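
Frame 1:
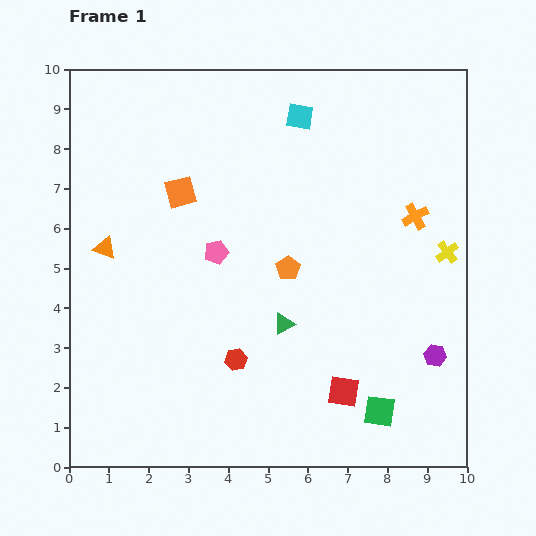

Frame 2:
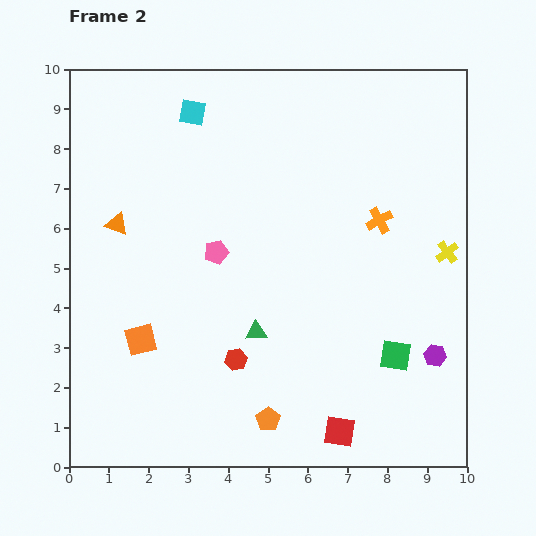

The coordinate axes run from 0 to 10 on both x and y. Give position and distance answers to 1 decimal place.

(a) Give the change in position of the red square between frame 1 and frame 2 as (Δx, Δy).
(-0.1, -1.0)

The red square was at (6.9, 1.9) in frame 1 and (6.8, 0.9) in frame 2.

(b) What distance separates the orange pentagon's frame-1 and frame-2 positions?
3.8

The orange pentagon moved from (5.5, 5.0) to (5.0, 1.2), a distance of √(0.5² + 3.8²) ≈ 3.8.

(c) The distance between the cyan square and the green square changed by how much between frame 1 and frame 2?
+0.3

Distance in frame 1: 7.7. Distance in frame 2: 8.0.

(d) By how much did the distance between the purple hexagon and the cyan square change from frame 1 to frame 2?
+1.7

Distance in frame 1: 6.9. Distance in frame 2: 8.6.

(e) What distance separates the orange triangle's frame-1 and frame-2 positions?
0.7

The orange triangle moved from (0.9, 5.5) to (1.2, 6.1), a distance of √(0.3² + 0.6²) ≈ 0.7.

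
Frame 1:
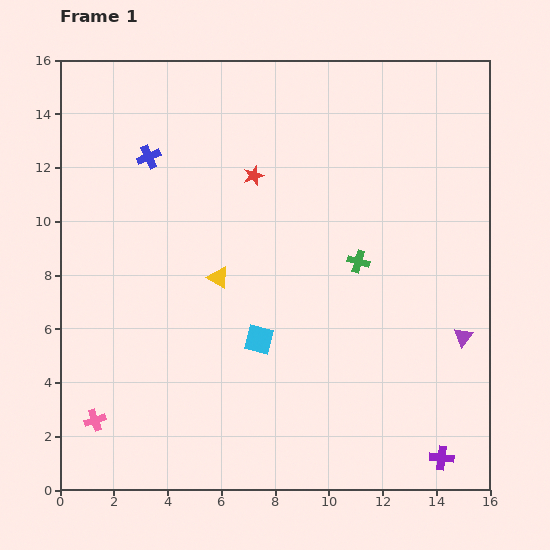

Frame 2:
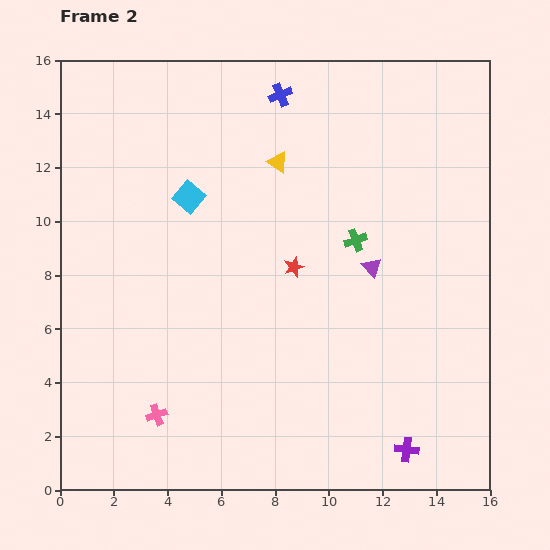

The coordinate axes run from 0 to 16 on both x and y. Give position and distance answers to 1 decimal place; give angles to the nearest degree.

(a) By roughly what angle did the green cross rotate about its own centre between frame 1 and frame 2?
36° counter-clockwise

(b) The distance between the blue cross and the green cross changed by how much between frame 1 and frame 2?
-2.6

Distance in frame 1: 8.7. Distance in frame 2: 6.1.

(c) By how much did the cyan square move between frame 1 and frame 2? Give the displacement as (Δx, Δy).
(-2.6, 5.3)

The cyan square was at (7.4, 5.6) in frame 1 and (4.8, 10.9) in frame 2.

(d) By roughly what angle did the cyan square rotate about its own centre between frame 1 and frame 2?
25° clockwise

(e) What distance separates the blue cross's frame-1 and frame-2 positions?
5.4

The blue cross moved from (3.3, 12.4) to (8.2, 14.7), a distance of √(4.9² + 2.3²) ≈ 5.4.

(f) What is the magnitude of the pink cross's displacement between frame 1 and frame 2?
2.3

The pink cross moved from (1.3, 2.6) to (3.6, 2.8), a distance of √(2.3² + 0.2²) ≈ 2.3.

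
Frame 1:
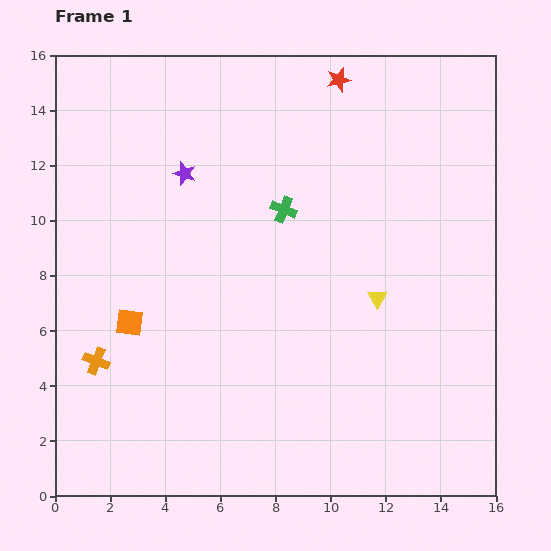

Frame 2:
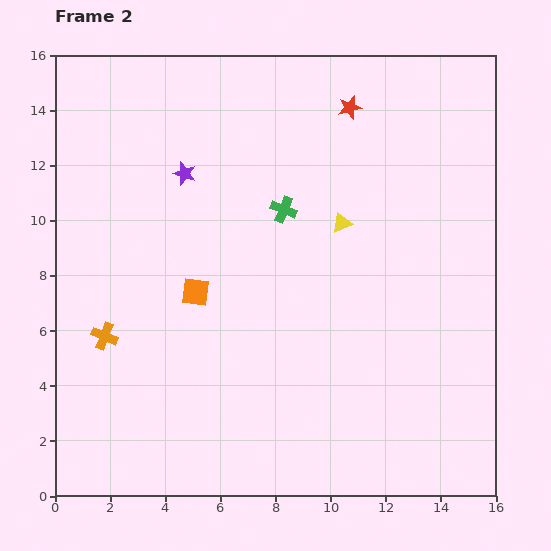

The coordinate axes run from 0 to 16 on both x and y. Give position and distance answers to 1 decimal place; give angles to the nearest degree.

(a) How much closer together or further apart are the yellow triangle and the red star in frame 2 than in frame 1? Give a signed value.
-3.8

Distance in frame 1: 8.0. Distance in frame 2: 4.2.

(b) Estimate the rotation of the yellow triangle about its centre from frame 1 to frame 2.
40° clockwise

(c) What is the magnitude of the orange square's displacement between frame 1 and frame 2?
2.6

The orange square moved from (2.7, 6.3) to (5.1, 7.4), a distance of √(2.4² + 1.1²) ≈ 2.6.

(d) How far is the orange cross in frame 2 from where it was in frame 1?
0.9

The orange cross moved from (1.5, 4.9) to (1.8, 5.8), a distance of √(0.3² + 0.9²) ≈ 0.9.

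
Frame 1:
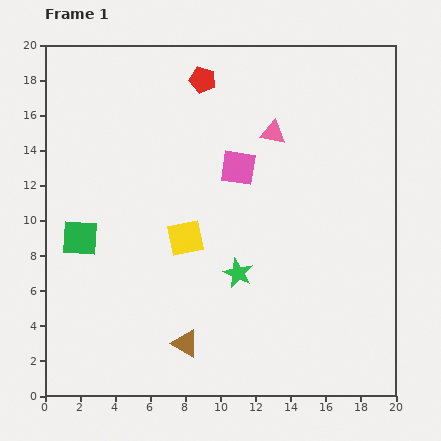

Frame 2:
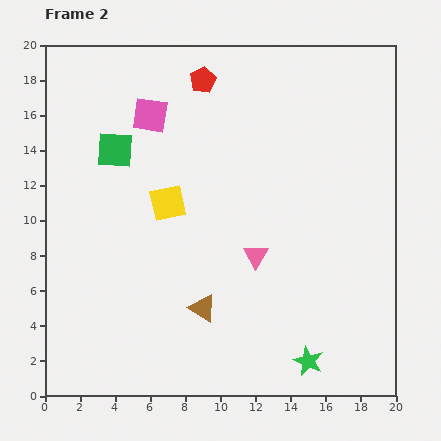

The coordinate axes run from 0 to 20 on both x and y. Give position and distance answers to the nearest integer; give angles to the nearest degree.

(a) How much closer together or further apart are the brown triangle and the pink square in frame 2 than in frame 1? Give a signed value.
+1

Distance in frame 1: 10. Distance in frame 2: 11.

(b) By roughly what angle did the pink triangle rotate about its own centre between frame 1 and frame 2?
50° clockwise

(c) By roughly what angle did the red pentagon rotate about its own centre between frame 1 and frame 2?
29° clockwise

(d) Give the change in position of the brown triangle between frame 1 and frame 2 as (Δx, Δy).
(1, 2)

The brown triangle was at (8, 3) in frame 1 and (9, 5) in frame 2.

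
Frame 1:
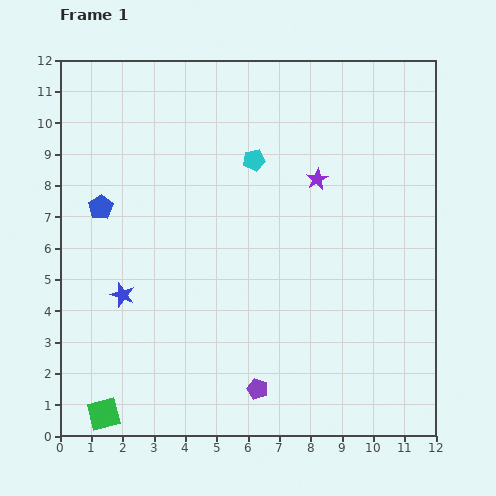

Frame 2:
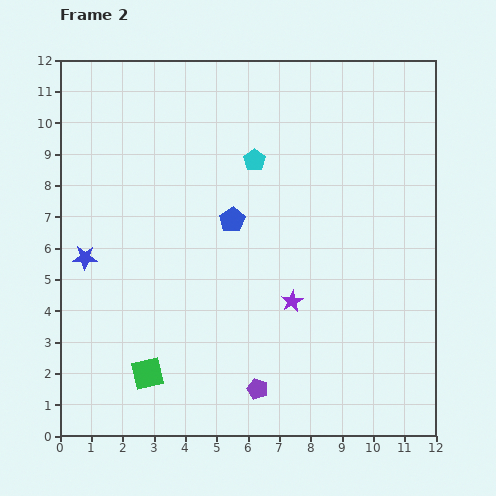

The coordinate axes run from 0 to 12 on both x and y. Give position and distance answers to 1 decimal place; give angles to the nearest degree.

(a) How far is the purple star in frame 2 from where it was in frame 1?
4.0

The purple star moved from (8.2, 8.2) to (7.4, 4.3), a distance of √(0.8² + 3.9²) ≈ 4.0.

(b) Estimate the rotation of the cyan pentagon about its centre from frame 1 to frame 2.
28° counter-clockwise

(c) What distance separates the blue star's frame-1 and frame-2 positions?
1.7

The blue star moved from (2.0, 4.5) to (0.8, 5.7), a distance of √(1.2² + 1.2²) ≈ 1.7.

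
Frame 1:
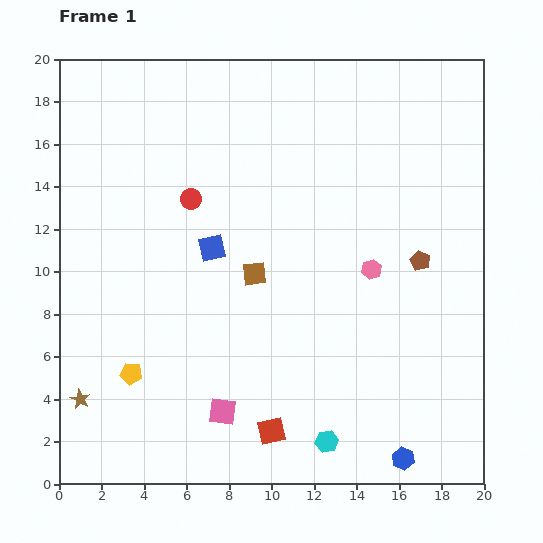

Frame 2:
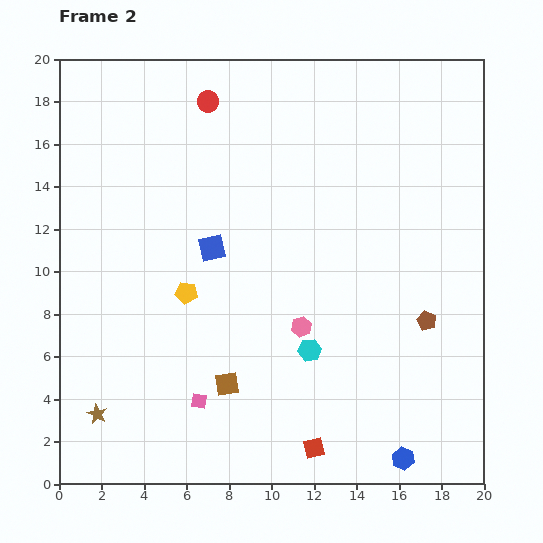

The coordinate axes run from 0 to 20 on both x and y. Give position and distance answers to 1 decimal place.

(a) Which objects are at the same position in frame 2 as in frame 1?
the blue square, the blue hexagon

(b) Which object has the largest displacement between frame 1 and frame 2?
the brown square

(moved 5.4; next 4.7)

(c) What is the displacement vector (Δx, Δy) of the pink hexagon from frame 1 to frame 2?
(-3.3, -2.7)

The pink hexagon was at (14.7, 10.1) in frame 1 and (11.4, 7.4) in frame 2.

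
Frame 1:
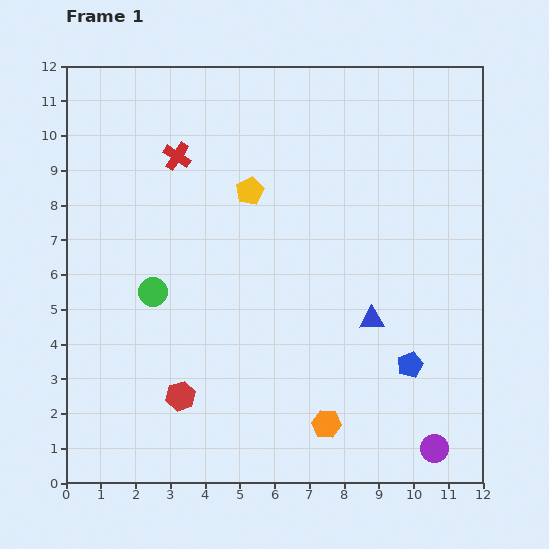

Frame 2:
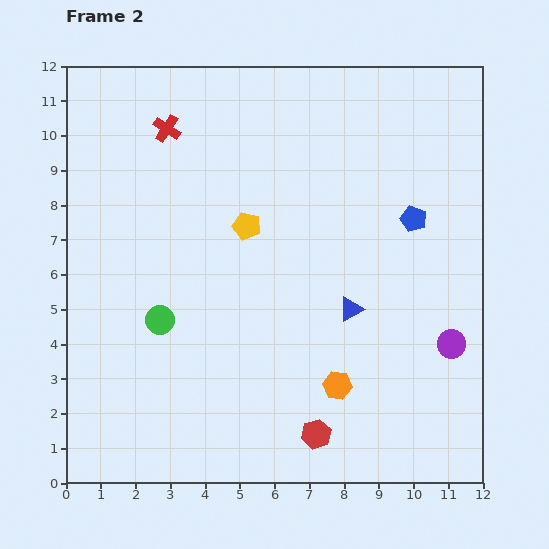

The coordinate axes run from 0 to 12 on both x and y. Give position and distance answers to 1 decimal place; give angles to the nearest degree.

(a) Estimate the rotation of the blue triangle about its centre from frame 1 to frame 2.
28° counter-clockwise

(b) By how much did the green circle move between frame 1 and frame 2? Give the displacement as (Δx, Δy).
(0.2, -0.8)

The green circle was at (2.5, 5.5) in frame 1 and (2.7, 4.7) in frame 2.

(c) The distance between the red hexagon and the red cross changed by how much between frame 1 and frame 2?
+2.9

Distance in frame 1: 6.9. Distance in frame 2: 9.8.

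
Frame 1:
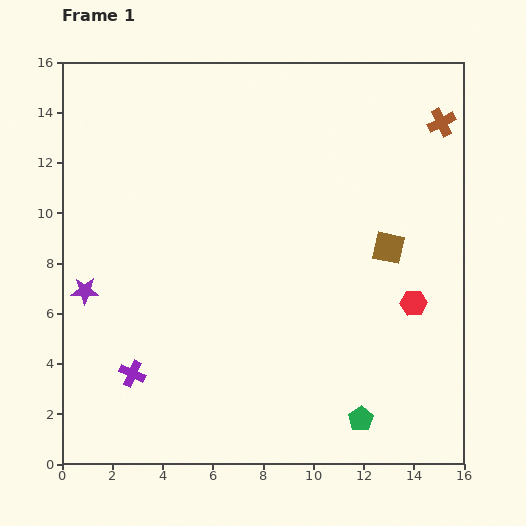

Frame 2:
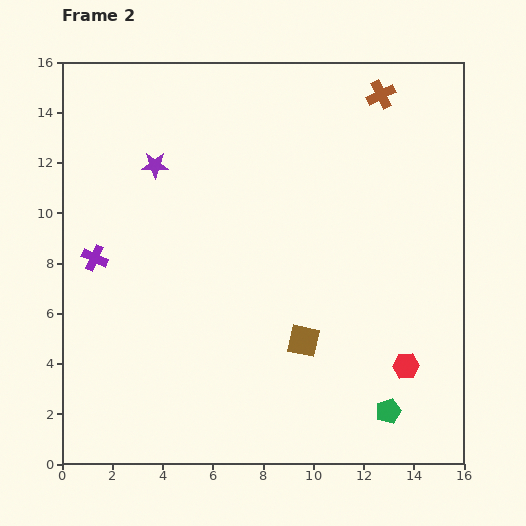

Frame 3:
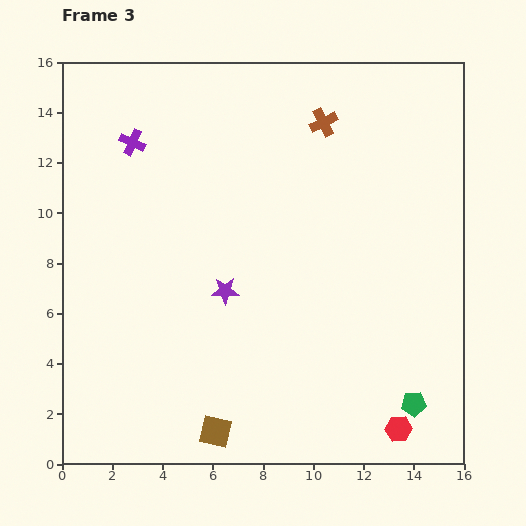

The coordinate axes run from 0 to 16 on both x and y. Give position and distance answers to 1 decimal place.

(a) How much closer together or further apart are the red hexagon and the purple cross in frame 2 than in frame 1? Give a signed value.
+1.6

Distance in frame 1: 11.5. Distance in frame 2: 13.1.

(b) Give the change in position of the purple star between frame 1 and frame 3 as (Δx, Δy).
(5.6, 0.0)

The purple star was at (0.9, 6.9) in frame 1 and (6.5, 6.9) in frame 3.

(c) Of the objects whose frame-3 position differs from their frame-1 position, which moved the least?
the green pentagon

(moved 2.2)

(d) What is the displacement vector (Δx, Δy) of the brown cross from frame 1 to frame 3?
(-4.7, 0.0)

The brown cross was at (15.1, 13.6) in frame 1 and (10.4, 13.6) in frame 3.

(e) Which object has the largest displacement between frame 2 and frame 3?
the purple star

(moved 5.7; next 5.0)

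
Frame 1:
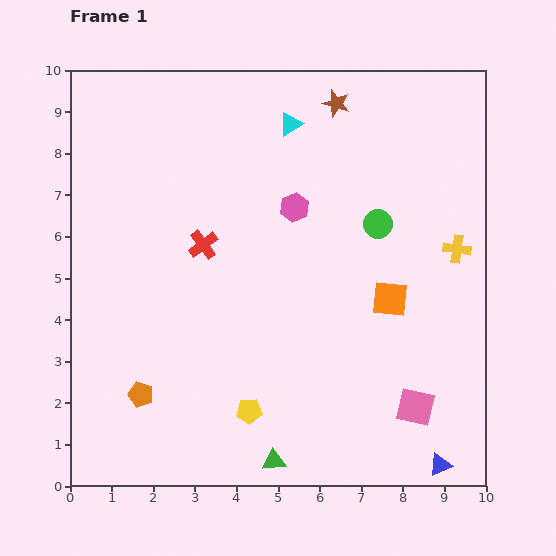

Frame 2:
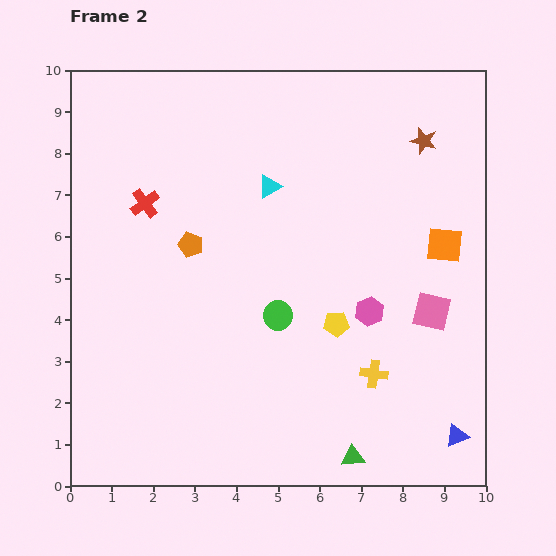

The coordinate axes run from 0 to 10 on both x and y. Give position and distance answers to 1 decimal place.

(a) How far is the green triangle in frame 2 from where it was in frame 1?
1.9

The green triangle moved from (4.9, 0.6) to (6.8, 0.7), a distance of √(1.9² + 0.1²) ≈ 1.9.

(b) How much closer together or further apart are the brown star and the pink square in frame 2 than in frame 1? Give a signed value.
-3.4

Distance in frame 1: 7.5. Distance in frame 2: 4.1.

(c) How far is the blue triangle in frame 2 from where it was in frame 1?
0.8

The blue triangle moved from (8.9, 0.5) to (9.3, 1.2), a distance of √(0.4² + 0.7²) ≈ 0.8.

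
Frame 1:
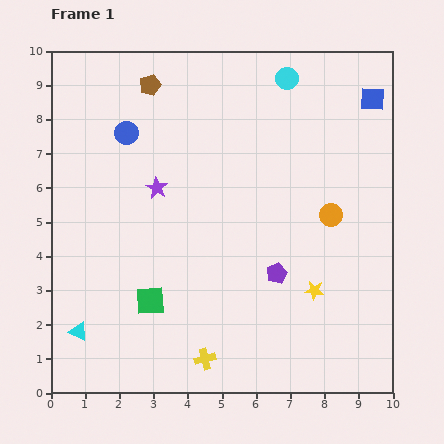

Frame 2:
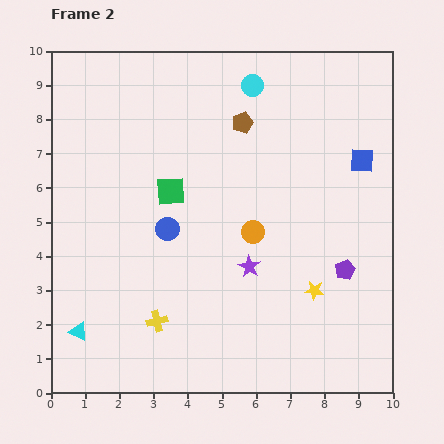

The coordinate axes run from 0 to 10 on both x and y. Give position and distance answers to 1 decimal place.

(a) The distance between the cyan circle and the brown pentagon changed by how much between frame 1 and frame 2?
-2.9

Distance in frame 1: 4.0. Distance in frame 2: 1.1.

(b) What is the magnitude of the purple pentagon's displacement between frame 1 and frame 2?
2.0

The purple pentagon moved from (6.6, 3.5) to (8.6, 3.6), a distance of √(2.0² + 0.1²) ≈ 2.0.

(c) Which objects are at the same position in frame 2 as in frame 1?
the yellow star, the cyan triangle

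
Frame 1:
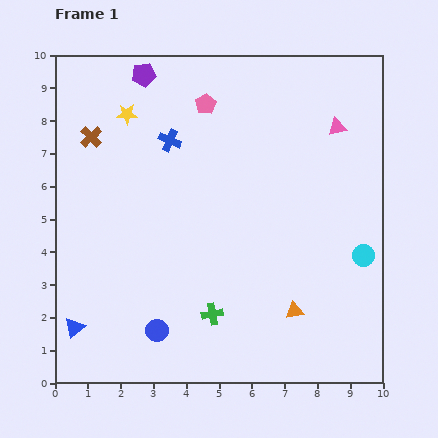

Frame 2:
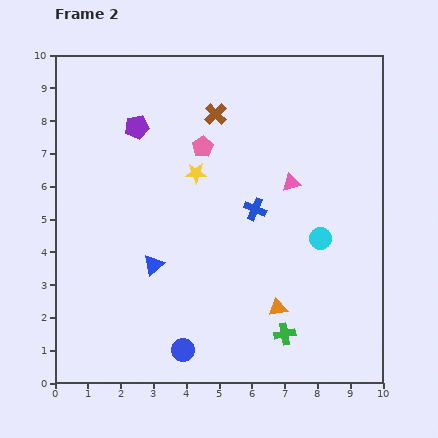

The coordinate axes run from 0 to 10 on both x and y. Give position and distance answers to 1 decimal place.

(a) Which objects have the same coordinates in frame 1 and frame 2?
none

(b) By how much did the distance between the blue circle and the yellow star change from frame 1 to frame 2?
-1.3

Distance in frame 1: 6.7. Distance in frame 2: 5.4.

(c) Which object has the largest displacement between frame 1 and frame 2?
the brown cross

(moved 3.9; next 3.3)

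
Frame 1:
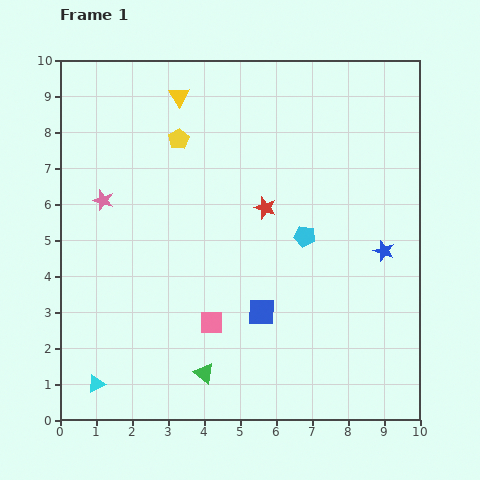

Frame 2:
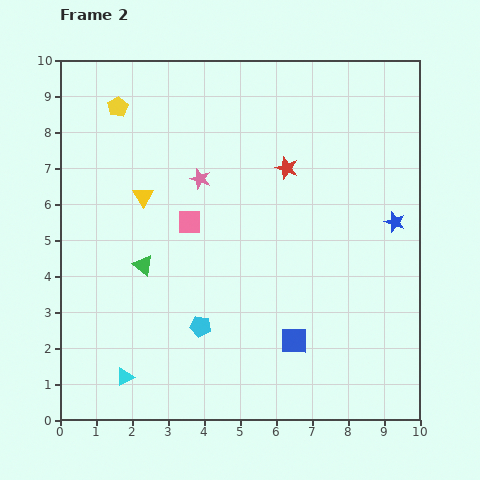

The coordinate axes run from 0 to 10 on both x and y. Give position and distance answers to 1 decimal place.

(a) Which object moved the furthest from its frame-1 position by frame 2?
the cyan pentagon

(moved 3.8; next 3.4)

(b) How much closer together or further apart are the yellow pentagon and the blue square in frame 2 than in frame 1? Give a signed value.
+2.8

Distance in frame 1: 5.3. Distance in frame 2: 8.1.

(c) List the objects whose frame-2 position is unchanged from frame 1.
none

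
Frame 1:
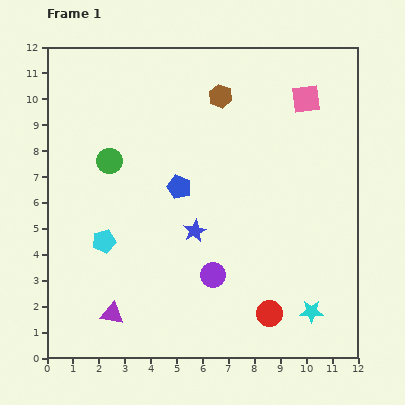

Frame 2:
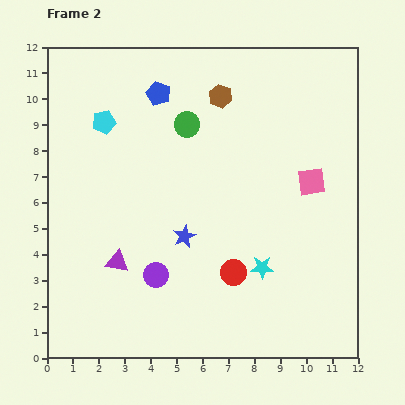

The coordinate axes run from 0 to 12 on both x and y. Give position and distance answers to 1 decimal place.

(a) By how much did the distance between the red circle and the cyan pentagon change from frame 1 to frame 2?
+0.7

Distance in frame 1: 7.0. Distance in frame 2: 7.7.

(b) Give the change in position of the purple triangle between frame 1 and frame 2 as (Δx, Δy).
(0.2, 2.0)

The purple triangle was at (2.5, 1.7) in frame 1 and (2.7, 3.7) in frame 2.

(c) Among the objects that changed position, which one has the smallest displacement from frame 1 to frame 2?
the blue star

(moved 0.4)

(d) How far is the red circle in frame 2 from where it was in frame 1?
2.1

The red circle moved from (8.6, 1.7) to (7.2, 3.3), a distance of √(1.4² + 1.6²) ≈ 2.1.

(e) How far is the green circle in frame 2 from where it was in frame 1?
3.3

The green circle moved from (2.4, 7.6) to (5.4, 9.0), a distance of √(3.0² + 1.4²) ≈ 3.3.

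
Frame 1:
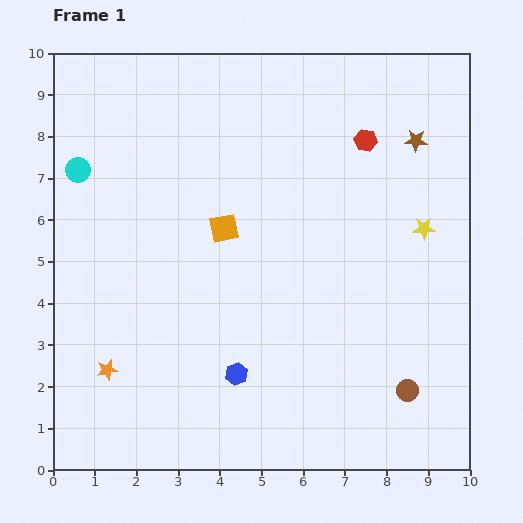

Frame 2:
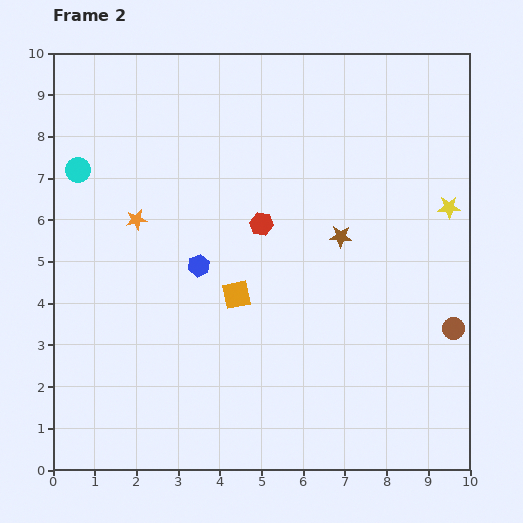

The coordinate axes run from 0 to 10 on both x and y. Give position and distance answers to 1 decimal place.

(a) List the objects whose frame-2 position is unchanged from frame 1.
the cyan circle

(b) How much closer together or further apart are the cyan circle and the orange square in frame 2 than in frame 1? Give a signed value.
+1.0

Distance in frame 1: 3.8. Distance in frame 2: 4.8.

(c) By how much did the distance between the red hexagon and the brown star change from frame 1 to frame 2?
+0.7

Distance in frame 1: 1.2. Distance in frame 2: 1.9.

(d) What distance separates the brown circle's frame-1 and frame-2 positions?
1.9

The brown circle moved from (8.5, 1.9) to (9.6, 3.4), a distance of √(1.1² + 1.5²) ≈ 1.9.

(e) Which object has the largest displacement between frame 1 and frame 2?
the orange star

(moved 3.7; next 3.2)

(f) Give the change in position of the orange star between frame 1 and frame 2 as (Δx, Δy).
(0.7, 3.6)

The orange star was at (1.3, 2.4) in frame 1 and (2.0, 6.0) in frame 2.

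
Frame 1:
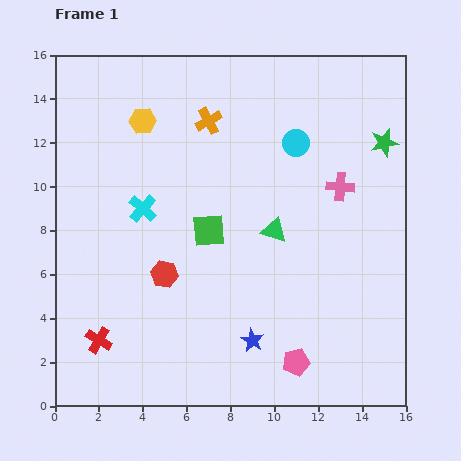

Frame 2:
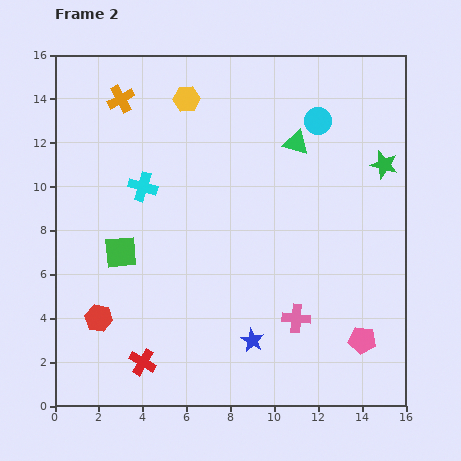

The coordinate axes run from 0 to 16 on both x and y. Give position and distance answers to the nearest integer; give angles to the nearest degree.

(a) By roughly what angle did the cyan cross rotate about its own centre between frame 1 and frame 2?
25° counter-clockwise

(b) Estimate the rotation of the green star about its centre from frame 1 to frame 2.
28° clockwise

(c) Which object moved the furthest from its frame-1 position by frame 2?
the pink cross

(moved 6; next 4)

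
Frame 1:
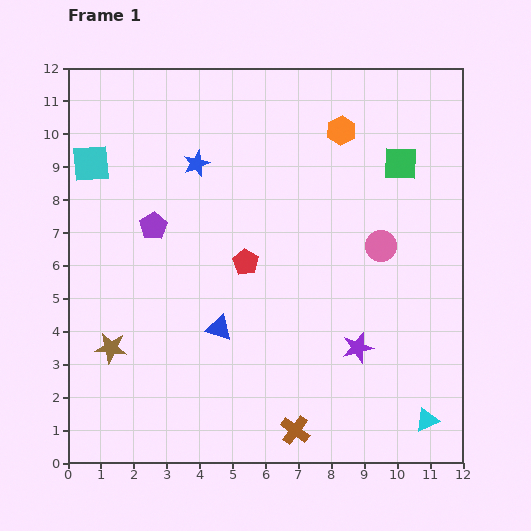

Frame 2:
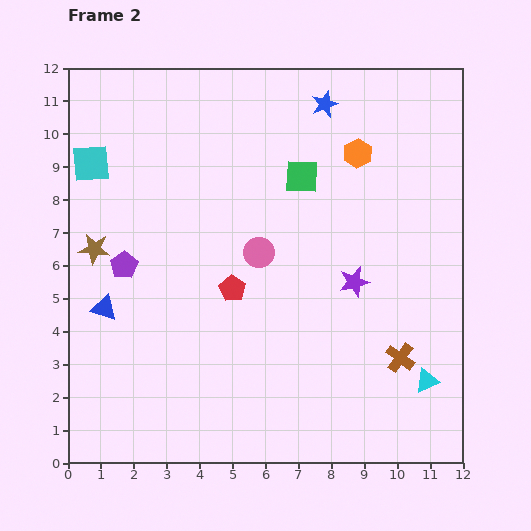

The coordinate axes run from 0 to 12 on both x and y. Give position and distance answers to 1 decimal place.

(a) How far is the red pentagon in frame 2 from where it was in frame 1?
0.9

The red pentagon moved from (5.4, 6.1) to (5.0, 5.3), a distance of √(0.4² + 0.8²) ≈ 0.9.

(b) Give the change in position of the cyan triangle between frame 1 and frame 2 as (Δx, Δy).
(0.0, 1.2)

The cyan triangle was at (10.9, 1.3) in frame 1 and (10.9, 2.5) in frame 2.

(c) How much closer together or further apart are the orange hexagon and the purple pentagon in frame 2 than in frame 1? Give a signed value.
+1.5

Distance in frame 1: 6.4. Distance in frame 2: 7.9.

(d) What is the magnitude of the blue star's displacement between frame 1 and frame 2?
4.3

The blue star moved from (3.9, 9.1) to (7.8, 10.9), a distance of √(3.9² + 1.8²) ≈ 4.3.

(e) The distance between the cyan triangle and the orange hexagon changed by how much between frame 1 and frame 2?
-2.0

Distance in frame 1: 9.2. Distance in frame 2: 7.2.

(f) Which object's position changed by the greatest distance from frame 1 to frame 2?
the blue star

(moved 4.3; next 3.9)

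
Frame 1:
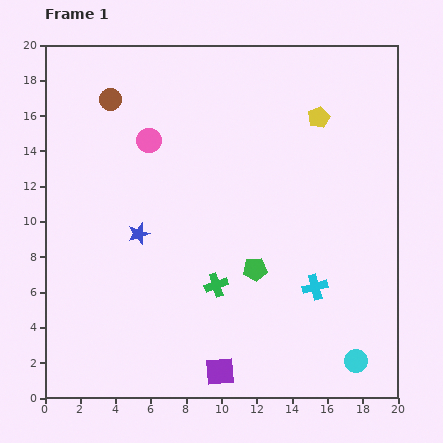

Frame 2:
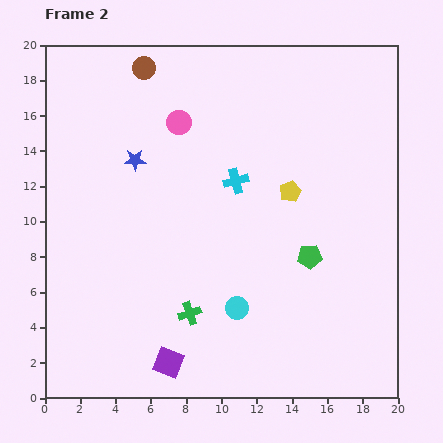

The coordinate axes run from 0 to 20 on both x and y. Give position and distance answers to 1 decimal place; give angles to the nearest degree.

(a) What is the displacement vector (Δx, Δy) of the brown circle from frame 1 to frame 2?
(1.9, 1.8)

The brown circle was at (3.7, 16.9) in frame 1 and (5.6, 18.7) in frame 2.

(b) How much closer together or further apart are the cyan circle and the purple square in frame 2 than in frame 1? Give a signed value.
-2.7

Distance in frame 1: 7.7. Distance in frame 2: 5.0.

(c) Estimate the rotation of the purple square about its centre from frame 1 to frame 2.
26° clockwise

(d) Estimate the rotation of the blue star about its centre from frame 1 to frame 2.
16° clockwise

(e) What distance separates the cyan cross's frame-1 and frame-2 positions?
7.5

The cyan cross moved from (15.3, 6.3) to (10.8, 12.3), a distance of √(4.5² + 6.0²) ≈ 7.5.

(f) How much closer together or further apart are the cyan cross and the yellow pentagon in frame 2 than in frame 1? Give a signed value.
-6.4

Distance in frame 1: 9.6. Distance in frame 2: 3.2.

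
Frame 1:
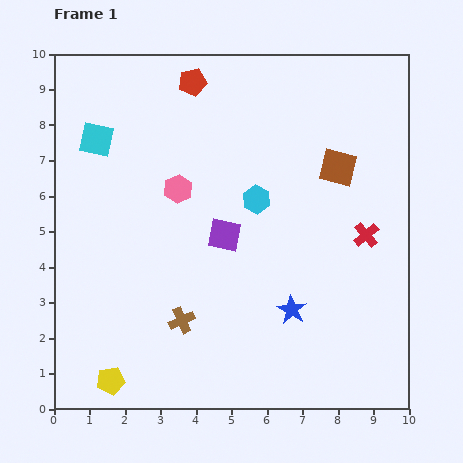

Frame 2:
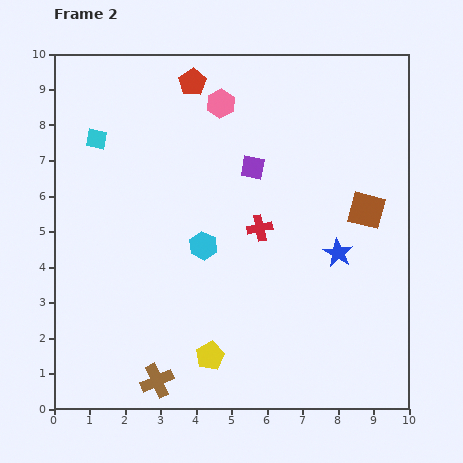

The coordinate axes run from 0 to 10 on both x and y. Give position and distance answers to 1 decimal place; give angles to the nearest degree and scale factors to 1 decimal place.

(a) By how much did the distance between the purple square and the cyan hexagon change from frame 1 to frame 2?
+1.3

Distance in frame 1: 1.3. Distance in frame 2: 2.6.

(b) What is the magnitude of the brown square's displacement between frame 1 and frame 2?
1.4

The brown square moved from (8.0, 6.8) to (8.8, 5.6), a distance of √(0.8² + 1.2²) ≈ 1.4.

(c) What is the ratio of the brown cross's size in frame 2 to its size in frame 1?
1.3×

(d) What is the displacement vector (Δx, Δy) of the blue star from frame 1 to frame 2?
(1.3, 1.6)

The blue star was at (6.7, 2.8) in frame 1 and (8.0, 4.4) in frame 2.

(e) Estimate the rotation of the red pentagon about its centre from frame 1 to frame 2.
21° counter-clockwise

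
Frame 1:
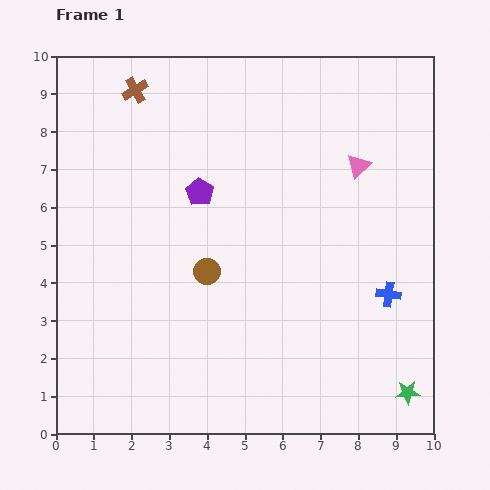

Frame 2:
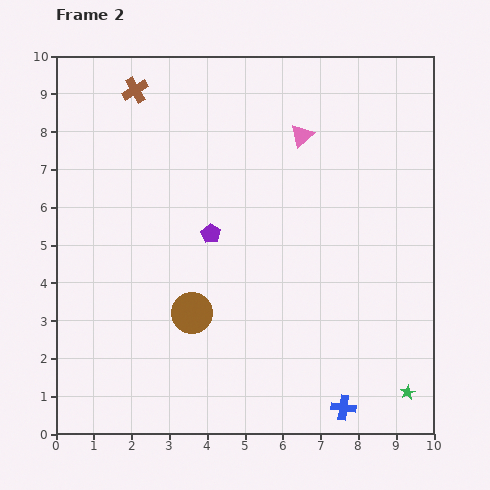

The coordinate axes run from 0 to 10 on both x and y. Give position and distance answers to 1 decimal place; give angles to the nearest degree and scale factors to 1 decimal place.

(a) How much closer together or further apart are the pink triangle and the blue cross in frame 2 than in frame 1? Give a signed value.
+3.8

Distance in frame 1: 3.5. Distance in frame 2: 7.3.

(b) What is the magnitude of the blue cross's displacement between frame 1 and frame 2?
3.2

The blue cross moved from (8.8, 3.7) to (7.6, 0.7), a distance of √(1.2² + 3.0²) ≈ 3.2.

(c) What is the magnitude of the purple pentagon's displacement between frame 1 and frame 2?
1.1

The purple pentagon moved from (3.8, 6.4) to (4.1, 5.3), a distance of √(0.3² + 1.1²) ≈ 1.1.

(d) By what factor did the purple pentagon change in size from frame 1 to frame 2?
0.7×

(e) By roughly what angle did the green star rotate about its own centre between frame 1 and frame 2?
24° counter-clockwise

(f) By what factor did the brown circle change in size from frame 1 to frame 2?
1.5×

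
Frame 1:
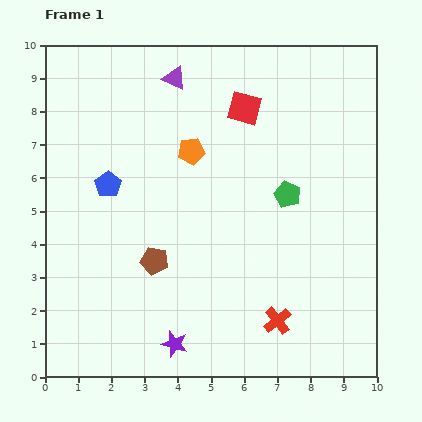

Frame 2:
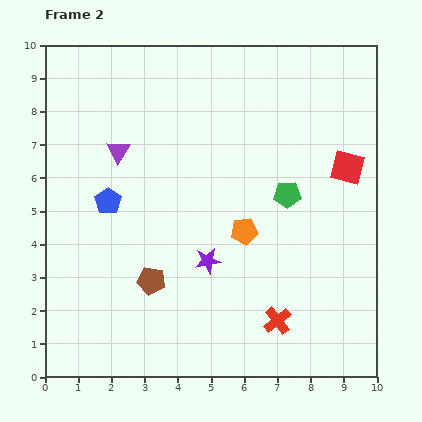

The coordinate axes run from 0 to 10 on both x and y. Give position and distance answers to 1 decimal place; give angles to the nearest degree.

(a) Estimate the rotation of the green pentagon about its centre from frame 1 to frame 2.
25° counter-clockwise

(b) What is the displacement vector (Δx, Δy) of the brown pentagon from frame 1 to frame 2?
(-0.1, -0.6)

The brown pentagon was at (3.3, 3.5) in frame 1 and (3.2, 2.9) in frame 2.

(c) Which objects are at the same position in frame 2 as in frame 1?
the green pentagon, the red cross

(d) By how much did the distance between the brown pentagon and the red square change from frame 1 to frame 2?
+1.5

Distance in frame 1: 5.3. Distance in frame 2: 6.8.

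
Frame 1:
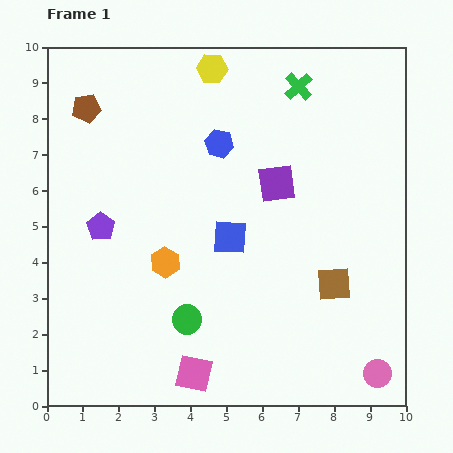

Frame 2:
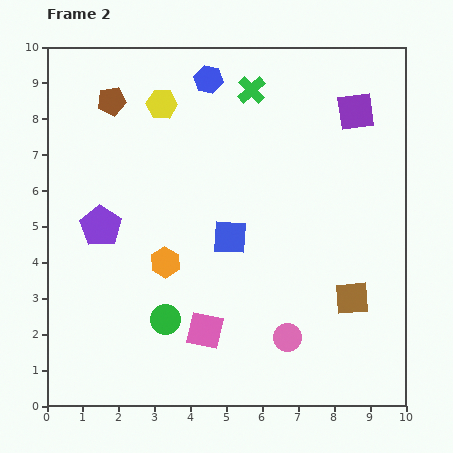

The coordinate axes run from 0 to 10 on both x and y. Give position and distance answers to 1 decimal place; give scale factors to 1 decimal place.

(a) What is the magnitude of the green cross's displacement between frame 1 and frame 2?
1.3

The green cross moved from (7.0, 8.9) to (5.7, 8.8), a distance of √(1.3² + 0.1²) ≈ 1.3.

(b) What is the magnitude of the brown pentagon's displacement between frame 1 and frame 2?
0.7

The brown pentagon moved from (1.1, 8.3) to (1.8, 8.5), a distance of √(0.7² + 0.2²) ≈ 0.7.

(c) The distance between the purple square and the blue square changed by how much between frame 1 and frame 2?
+2.9

Distance in frame 1: 2.0. Distance in frame 2: 4.9.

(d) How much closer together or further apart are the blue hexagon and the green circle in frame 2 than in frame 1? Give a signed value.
+1.8

Distance in frame 1: 5.0. Distance in frame 2: 6.8.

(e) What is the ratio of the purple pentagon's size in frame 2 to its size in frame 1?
1.5×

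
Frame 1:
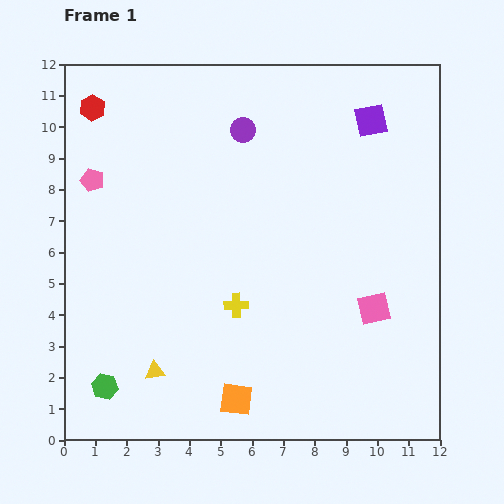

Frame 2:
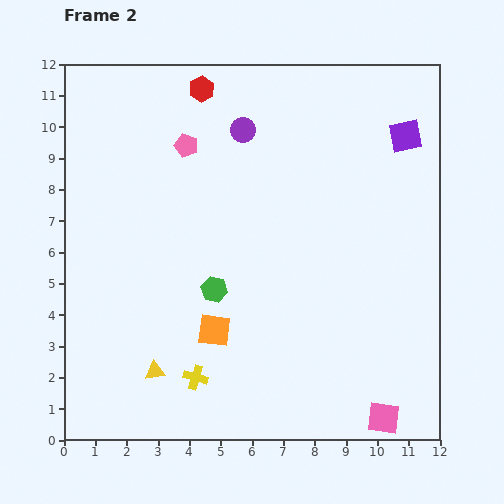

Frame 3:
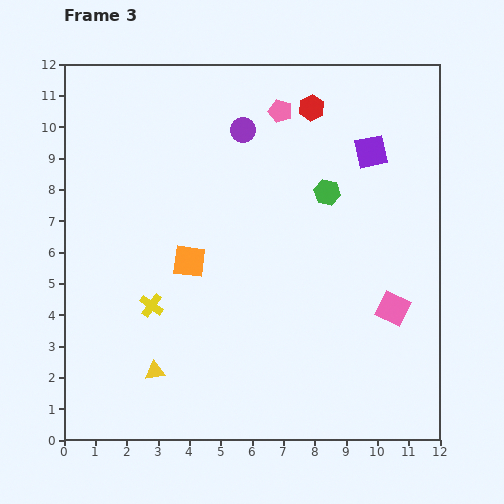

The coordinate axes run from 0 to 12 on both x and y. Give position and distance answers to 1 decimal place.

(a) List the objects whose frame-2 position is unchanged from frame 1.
the yellow triangle, the purple circle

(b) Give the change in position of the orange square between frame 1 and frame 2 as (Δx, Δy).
(-0.7, 2.2)

The orange square was at (5.5, 1.3) in frame 1 and (4.8, 3.5) in frame 2.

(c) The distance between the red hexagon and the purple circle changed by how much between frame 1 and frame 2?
-3.1

Distance in frame 1: 4.9. Distance in frame 2: 1.8.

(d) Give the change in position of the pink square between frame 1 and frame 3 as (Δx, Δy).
(0.6, 0.0)

The pink square was at (9.9, 4.2) in frame 1 and (10.5, 4.2) in frame 3.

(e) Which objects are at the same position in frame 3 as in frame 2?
the yellow triangle, the purple circle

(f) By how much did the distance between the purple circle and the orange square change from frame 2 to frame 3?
-2.0

Distance in frame 2: 6.5. Distance in frame 3: 4.5.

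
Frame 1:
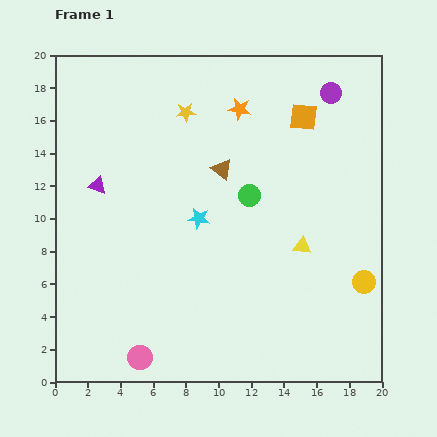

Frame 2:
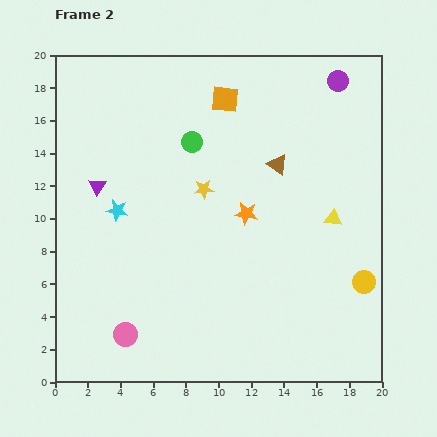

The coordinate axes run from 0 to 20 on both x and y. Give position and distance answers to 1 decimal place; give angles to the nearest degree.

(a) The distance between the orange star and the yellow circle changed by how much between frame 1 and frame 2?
-4.7

Distance in frame 1: 13.0. Distance in frame 2: 8.3.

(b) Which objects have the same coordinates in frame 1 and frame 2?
the purple triangle, the yellow circle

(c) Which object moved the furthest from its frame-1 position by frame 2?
the orange star

(moved 6.4; next 5.0)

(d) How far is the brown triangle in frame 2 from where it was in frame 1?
3.4

The brown triangle moved from (10.2, 13.0) to (13.6, 13.3), a distance of √(3.4² + 0.3²) ≈ 3.4.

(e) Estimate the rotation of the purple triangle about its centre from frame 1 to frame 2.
44° clockwise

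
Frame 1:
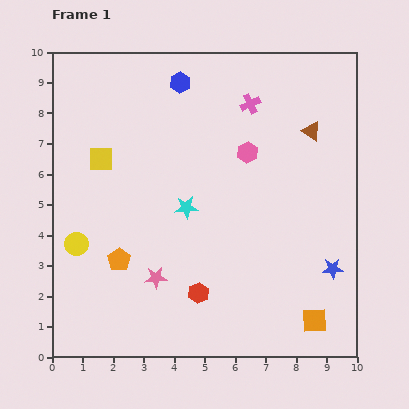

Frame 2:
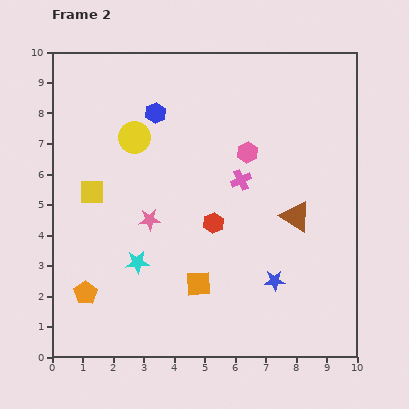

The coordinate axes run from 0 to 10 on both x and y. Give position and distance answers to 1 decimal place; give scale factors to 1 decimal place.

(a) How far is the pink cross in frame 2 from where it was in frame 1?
2.5

The pink cross moved from (6.5, 8.3) to (6.2, 5.8), a distance of √(0.3² + 2.5²) ≈ 2.5.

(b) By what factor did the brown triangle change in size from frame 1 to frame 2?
1.6×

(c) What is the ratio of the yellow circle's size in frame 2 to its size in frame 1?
1.4×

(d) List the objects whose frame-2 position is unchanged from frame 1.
the pink hexagon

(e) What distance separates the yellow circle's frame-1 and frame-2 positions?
4.0

The yellow circle moved from (0.8, 3.7) to (2.7, 7.2), a distance of √(1.9² + 3.5²) ≈ 4.0.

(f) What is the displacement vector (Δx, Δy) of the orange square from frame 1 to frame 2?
(-3.8, 1.2)

The orange square was at (8.6, 1.2) in frame 1 and (4.8, 2.4) in frame 2.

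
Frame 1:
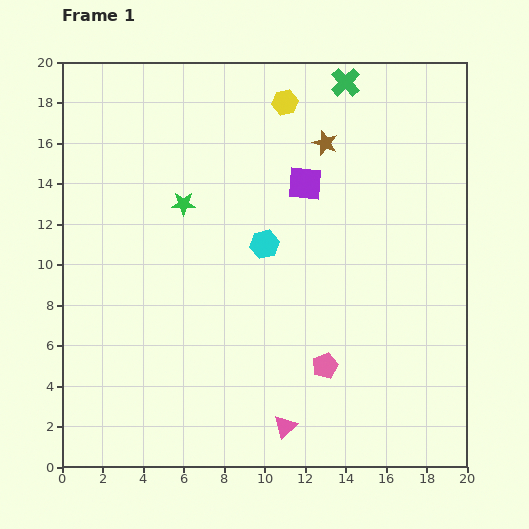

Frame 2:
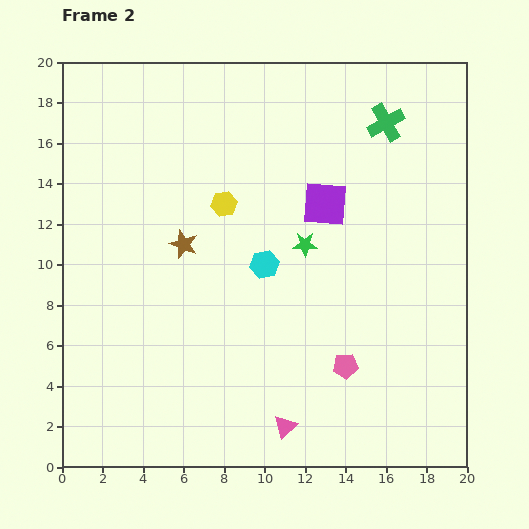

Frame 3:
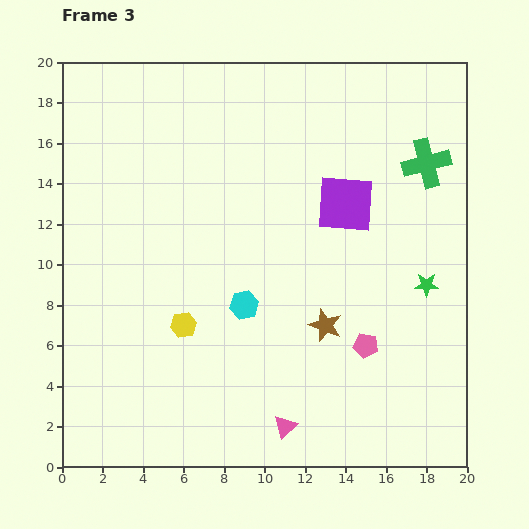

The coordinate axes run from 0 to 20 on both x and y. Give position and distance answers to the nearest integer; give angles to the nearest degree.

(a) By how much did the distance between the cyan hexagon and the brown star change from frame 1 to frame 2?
-2

Distance in frame 1: 6. Distance in frame 2: 4.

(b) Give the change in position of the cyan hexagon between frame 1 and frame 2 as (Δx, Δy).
(0, -1)

The cyan hexagon was at (10, 11) in frame 1 and (10, 10) in frame 2.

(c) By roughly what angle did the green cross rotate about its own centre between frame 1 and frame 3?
30° clockwise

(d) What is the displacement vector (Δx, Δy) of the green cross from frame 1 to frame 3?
(4, -4)

The green cross was at (14, 19) in frame 1 and (18, 15) in frame 3.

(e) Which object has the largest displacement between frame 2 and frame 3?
the brown star

(moved 8; next 6)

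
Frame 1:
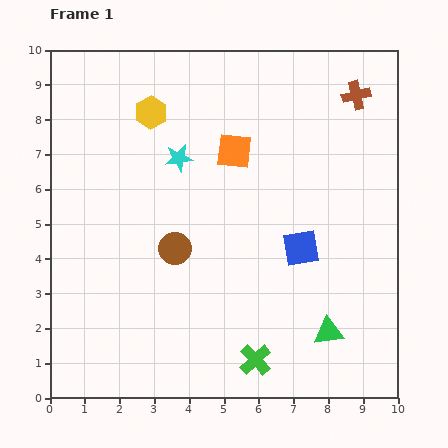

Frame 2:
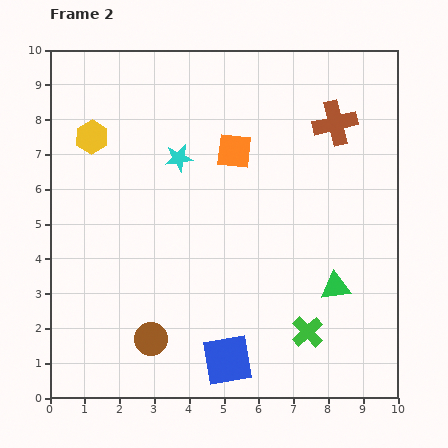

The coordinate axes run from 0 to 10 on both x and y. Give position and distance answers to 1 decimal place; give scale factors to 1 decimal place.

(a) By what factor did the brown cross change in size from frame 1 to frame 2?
1.5×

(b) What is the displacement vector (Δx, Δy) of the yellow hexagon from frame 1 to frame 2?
(-1.7, -0.7)

The yellow hexagon was at (2.9, 8.2) in frame 1 and (1.2, 7.5) in frame 2.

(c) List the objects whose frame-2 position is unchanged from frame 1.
the orange square, the cyan star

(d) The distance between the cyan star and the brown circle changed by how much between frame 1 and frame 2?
+2.7

Distance in frame 1: 2.6. Distance in frame 2: 5.3.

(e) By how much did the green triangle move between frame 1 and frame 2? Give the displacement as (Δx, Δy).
(0.2, 1.3)

The green triangle was at (8.0, 1.9) in frame 1 and (8.2, 3.2) in frame 2.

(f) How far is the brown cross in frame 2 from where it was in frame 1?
1.0

The brown cross moved from (8.8, 8.7) to (8.2, 7.9), a distance of √(0.6² + 0.8²) ≈ 1.0.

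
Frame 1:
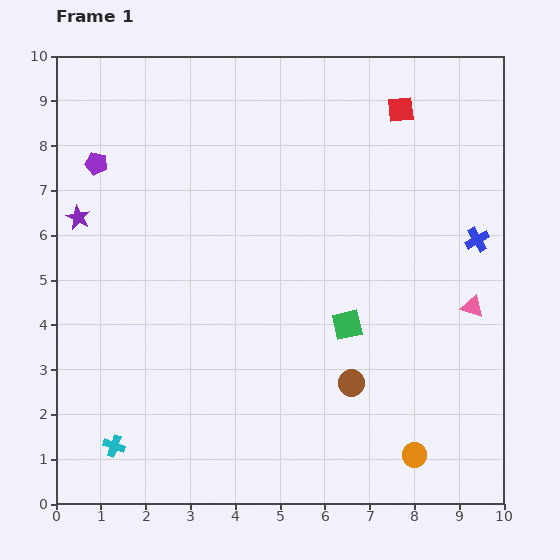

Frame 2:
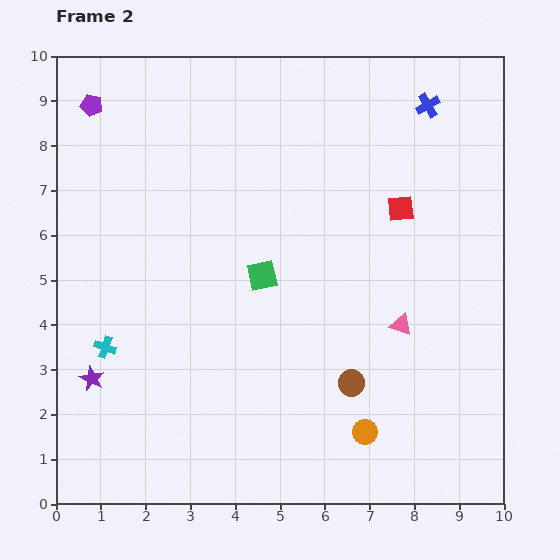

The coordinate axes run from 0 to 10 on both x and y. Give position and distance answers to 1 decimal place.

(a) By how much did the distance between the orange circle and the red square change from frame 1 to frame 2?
-2.6

Distance in frame 1: 7.7. Distance in frame 2: 5.1.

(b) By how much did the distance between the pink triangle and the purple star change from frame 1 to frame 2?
-2.0

Distance in frame 1: 9.0. Distance in frame 2: 7.0.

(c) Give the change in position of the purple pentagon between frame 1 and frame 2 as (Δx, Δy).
(-0.1, 1.3)

The purple pentagon was at (0.9, 7.6) in frame 1 and (0.8, 8.9) in frame 2.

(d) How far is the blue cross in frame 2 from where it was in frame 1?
3.2

The blue cross moved from (9.4, 5.9) to (8.3, 8.9), a distance of √(1.1² + 3.0²) ≈ 3.2.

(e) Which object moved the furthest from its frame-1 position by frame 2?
the purple star

(moved 3.6; next 3.2)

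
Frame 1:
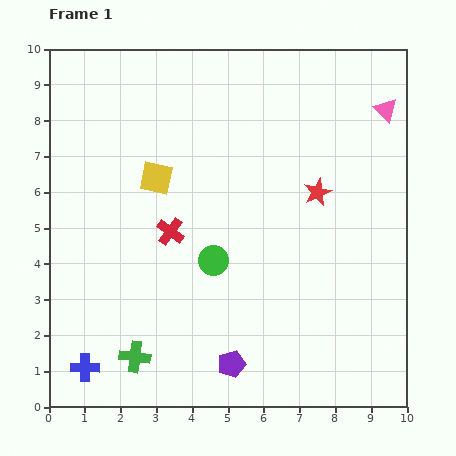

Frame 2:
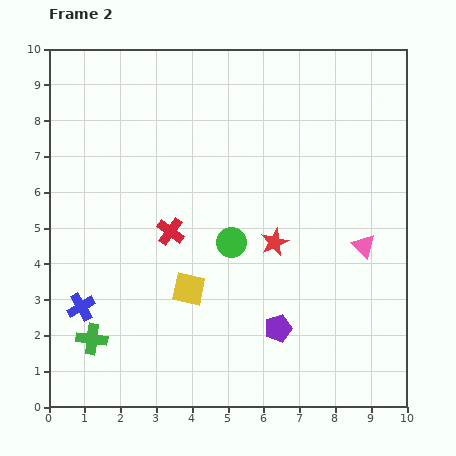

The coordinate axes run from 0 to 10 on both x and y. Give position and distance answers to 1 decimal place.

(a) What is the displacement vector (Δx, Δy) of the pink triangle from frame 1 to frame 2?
(-0.6, -3.8)

The pink triangle was at (9.4, 8.3) in frame 1 and (8.8, 4.5) in frame 2.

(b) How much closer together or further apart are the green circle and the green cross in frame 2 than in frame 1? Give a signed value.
+1.2

Distance in frame 1: 3.5. Distance in frame 2: 4.7.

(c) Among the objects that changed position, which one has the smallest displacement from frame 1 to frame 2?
the green circle

(moved 0.7)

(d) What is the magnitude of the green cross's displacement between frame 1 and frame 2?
1.3

The green cross moved from (2.4, 1.4) to (1.2, 1.9), a distance of √(1.2² + 0.5²) ≈ 1.3.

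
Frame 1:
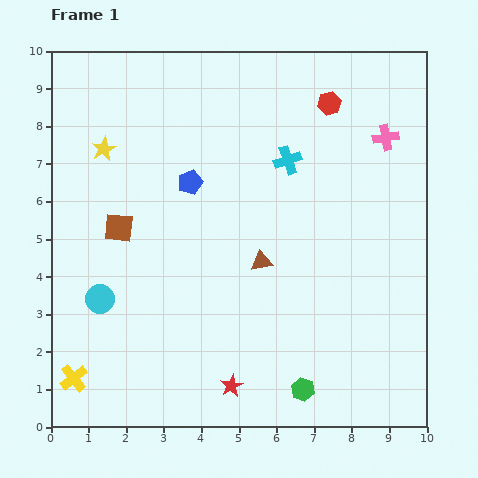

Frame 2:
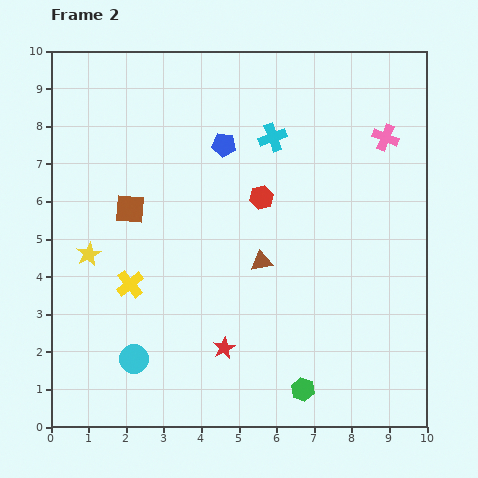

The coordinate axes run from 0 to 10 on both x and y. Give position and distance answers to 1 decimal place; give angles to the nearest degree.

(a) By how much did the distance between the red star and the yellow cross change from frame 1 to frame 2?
-1.2

Distance in frame 1: 4.2. Distance in frame 2: 3.0.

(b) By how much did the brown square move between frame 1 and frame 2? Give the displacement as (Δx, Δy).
(0.3, 0.5)

The brown square was at (1.8, 5.3) in frame 1 and (2.1, 5.8) in frame 2.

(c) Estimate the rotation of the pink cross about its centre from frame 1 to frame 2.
32° clockwise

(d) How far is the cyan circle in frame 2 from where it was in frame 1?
1.8

The cyan circle moved from (1.3, 3.4) to (2.2, 1.8), a distance of √(0.9² + 1.6²) ≈ 1.8.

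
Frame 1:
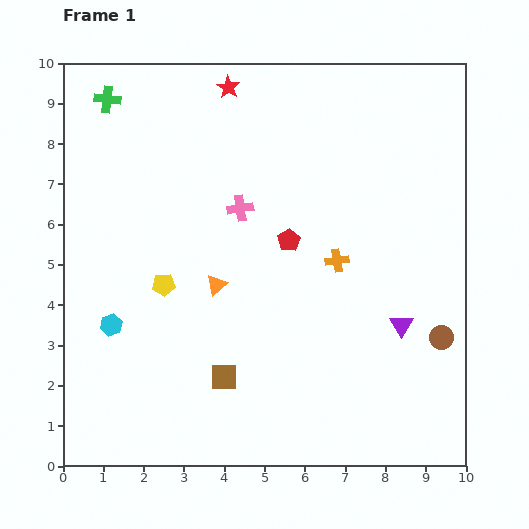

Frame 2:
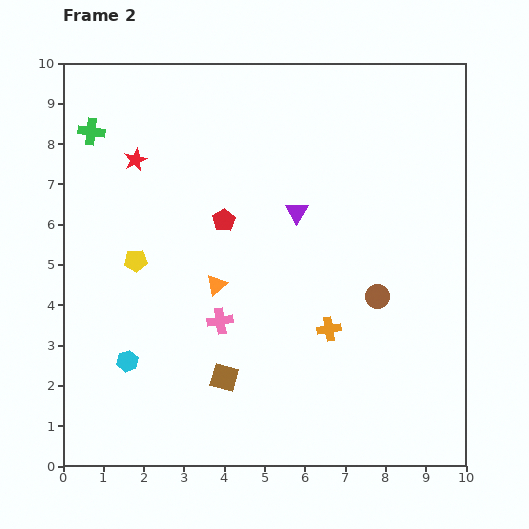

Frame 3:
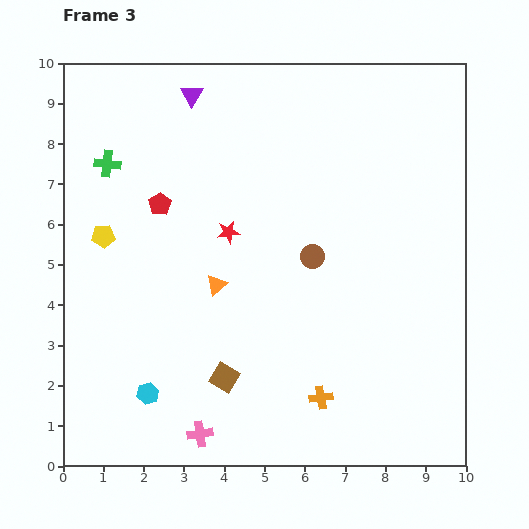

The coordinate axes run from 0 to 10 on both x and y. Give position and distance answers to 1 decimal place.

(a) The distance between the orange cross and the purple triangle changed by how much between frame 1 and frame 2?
+0.7

Distance in frame 1: 2.3. Distance in frame 2: 3.0.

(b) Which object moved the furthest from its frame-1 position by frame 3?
the purple triangle

(moved 7.7; next 5.7)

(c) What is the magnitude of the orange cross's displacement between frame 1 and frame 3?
3.4

The orange cross moved from (6.8, 5.1) to (6.4, 1.7), a distance of √(0.4² + 3.4²) ≈ 3.4.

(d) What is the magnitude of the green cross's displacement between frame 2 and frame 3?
0.9

The green cross moved from (0.7, 8.3) to (1.1, 7.5), a distance of √(0.4² + 0.8²) ≈ 0.9.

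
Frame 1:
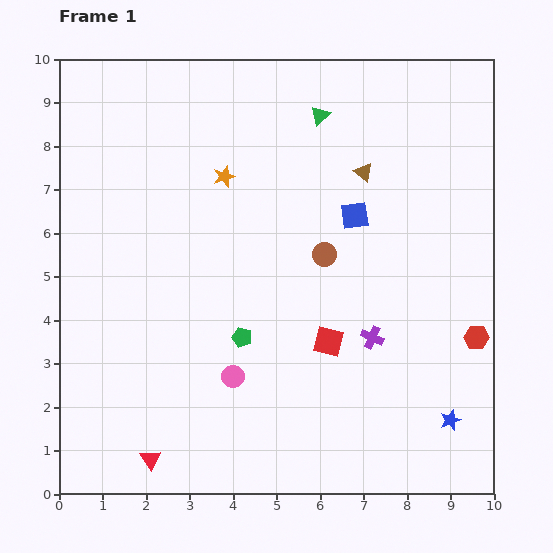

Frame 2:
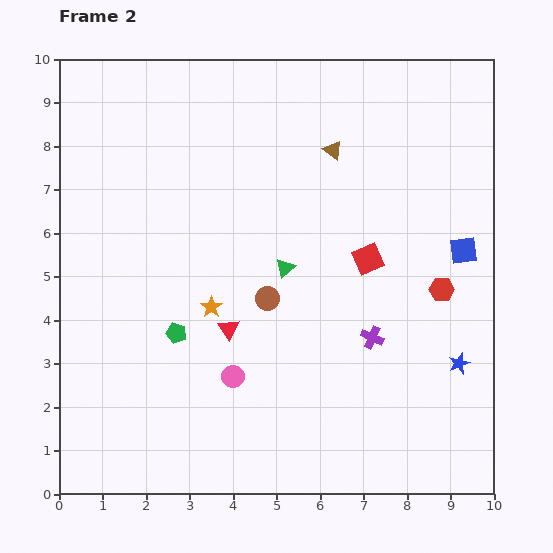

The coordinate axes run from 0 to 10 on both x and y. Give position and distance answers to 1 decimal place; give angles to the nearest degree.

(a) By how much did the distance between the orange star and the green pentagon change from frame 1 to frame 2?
-2.7

Distance in frame 1: 3.7. Distance in frame 2: 1.0.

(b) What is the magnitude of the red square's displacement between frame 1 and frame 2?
2.1

The red square moved from (6.2, 3.5) to (7.1, 5.4), a distance of √(0.9² + 1.9²) ≈ 2.1.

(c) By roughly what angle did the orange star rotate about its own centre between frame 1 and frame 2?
16° counter-clockwise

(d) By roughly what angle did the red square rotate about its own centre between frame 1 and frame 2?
38° counter-clockwise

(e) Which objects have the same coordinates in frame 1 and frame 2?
the purple cross, the pink circle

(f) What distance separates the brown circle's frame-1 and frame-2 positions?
1.6

The brown circle moved from (6.1, 5.5) to (4.8, 4.5), a distance of √(1.3² + 1.0²) ≈ 1.6.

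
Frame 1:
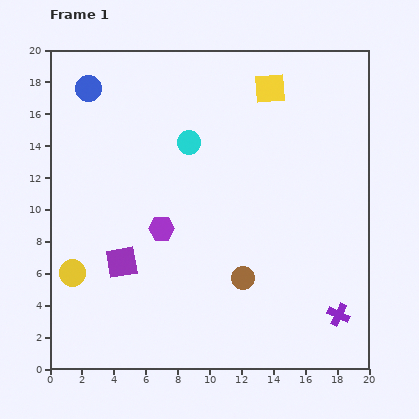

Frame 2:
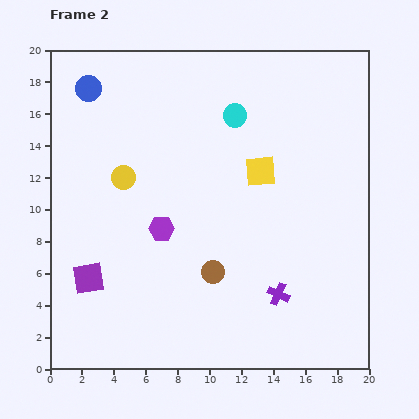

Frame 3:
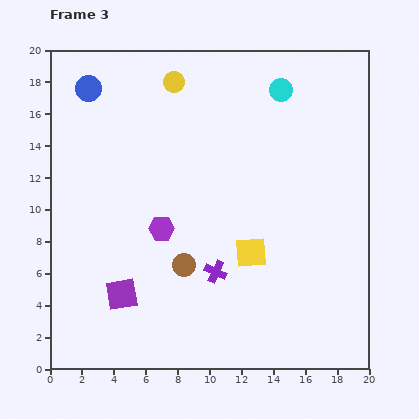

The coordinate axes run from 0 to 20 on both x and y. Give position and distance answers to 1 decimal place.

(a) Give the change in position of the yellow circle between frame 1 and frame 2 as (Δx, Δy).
(3.2, 6.0)

The yellow circle was at (1.4, 6.0) in frame 1 and (4.6, 12.0) in frame 2.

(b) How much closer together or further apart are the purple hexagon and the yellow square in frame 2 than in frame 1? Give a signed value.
-3.9

Distance in frame 1: 11.1. Distance in frame 2: 7.2.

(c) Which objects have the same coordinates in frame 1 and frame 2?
the purple hexagon, the blue circle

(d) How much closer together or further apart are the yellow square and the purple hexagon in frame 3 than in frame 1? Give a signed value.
-5.3

Distance in frame 1: 11.1. Distance in frame 3: 5.8.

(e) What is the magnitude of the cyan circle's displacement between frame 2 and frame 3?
3.3

The cyan circle moved from (11.6, 15.9) to (14.5, 17.5), a distance of √(2.9² + 1.6²) ≈ 3.3.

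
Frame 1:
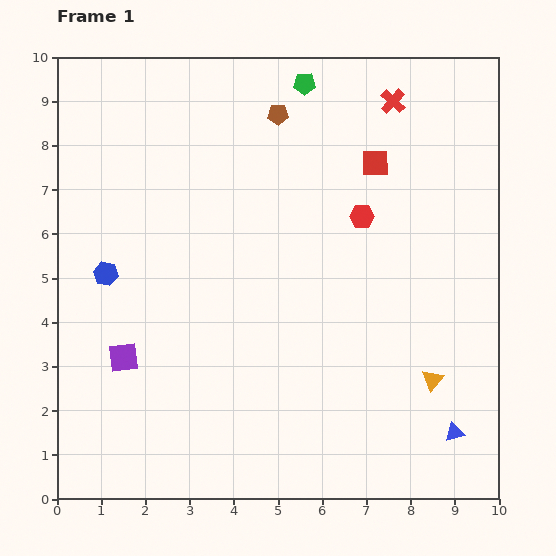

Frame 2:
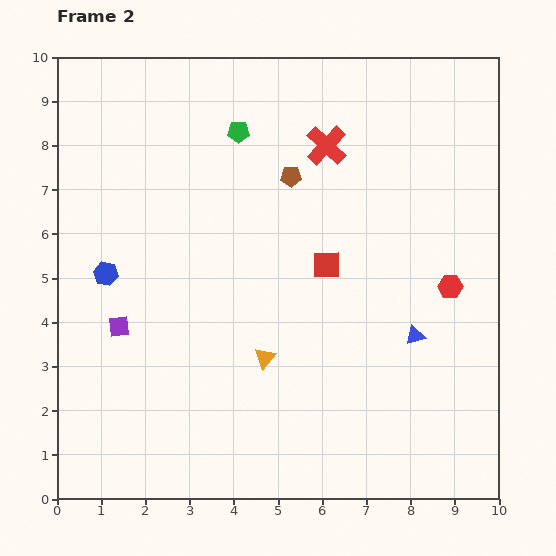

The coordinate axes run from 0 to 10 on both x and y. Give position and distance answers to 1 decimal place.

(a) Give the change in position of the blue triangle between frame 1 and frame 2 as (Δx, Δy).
(-0.9, 2.2)

The blue triangle was at (9.0, 1.5) in frame 1 and (8.1, 3.7) in frame 2.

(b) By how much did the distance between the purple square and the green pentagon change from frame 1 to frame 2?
-2.2

Distance in frame 1: 7.4. Distance in frame 2: 5.2.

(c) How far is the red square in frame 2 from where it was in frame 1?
2.5

The red square moved from (7.2, 7.6) to (6.1, 5.3), a distance of √(1.1² + 2.3²) ≈ 2.5.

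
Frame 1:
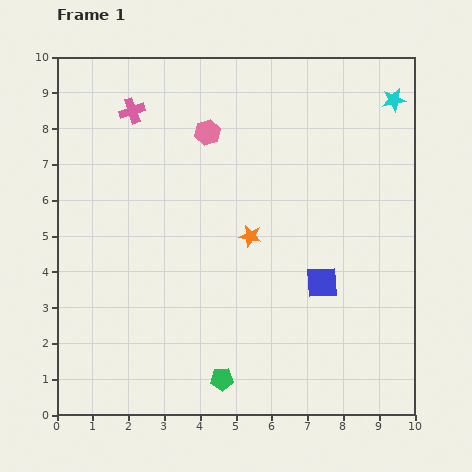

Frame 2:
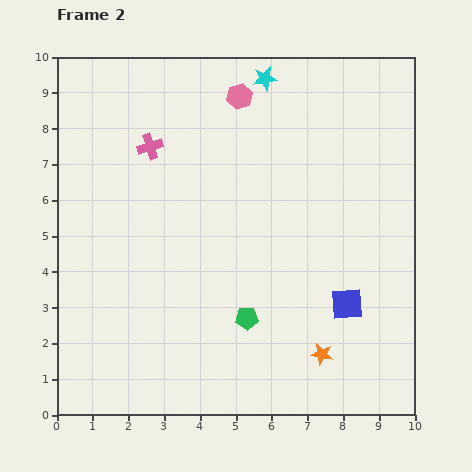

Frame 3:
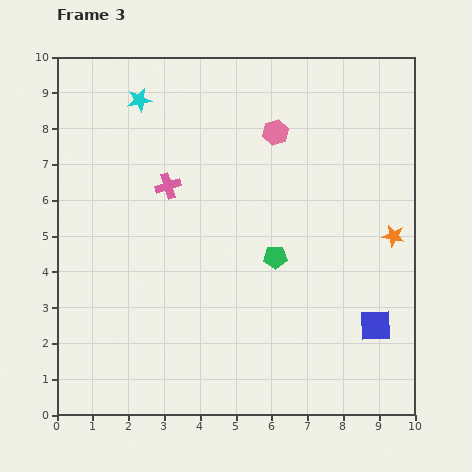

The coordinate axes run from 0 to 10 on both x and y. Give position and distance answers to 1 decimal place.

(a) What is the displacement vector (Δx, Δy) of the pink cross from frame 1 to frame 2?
(0.5, -1.0)

The pink cross was at (2.1, 8.5) in frame 1 and (2.6, 7.5) in frame 2.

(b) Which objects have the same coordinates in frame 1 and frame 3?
none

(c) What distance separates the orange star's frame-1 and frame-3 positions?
4.0

The orange star moved from (5.4, 5.0) to (9.4, 5.0), a distance of √(4.0² + 0.0²) ≈ 4.0.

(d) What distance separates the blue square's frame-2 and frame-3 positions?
1.0

The blue square moved from (8.1, 3.1) to (8.9, 2.5), a distance of √(0.8² + 0.6²) ≈ 1.0.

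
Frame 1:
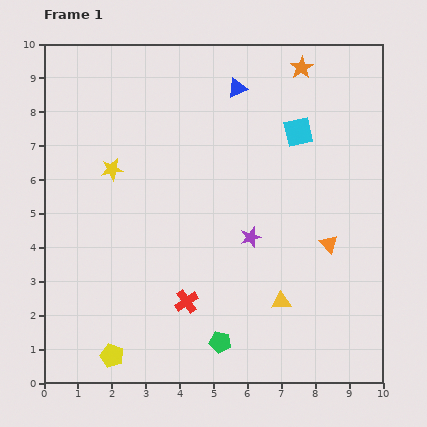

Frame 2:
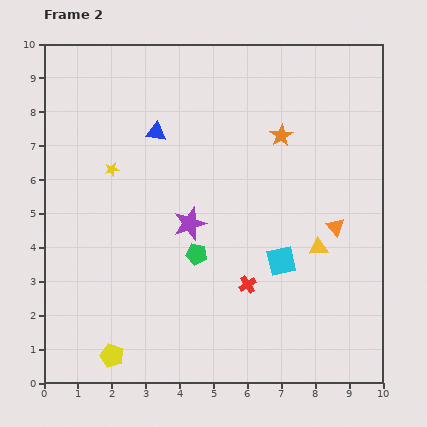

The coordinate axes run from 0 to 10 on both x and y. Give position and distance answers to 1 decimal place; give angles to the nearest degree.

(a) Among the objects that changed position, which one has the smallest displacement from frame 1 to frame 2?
the orange triangle

(moved 0.5)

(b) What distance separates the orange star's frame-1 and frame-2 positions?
2.1

The orange star moved from (7.6, 9.3) to (7.0, 7.3), a distance of √(0.6² + 2.0²) ≈ 2.1.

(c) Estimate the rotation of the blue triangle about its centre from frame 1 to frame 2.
29° clockwise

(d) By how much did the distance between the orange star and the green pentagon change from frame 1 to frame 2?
-4.1

Distance in frame 1: 8.4. Distance in frame 2: 4.3.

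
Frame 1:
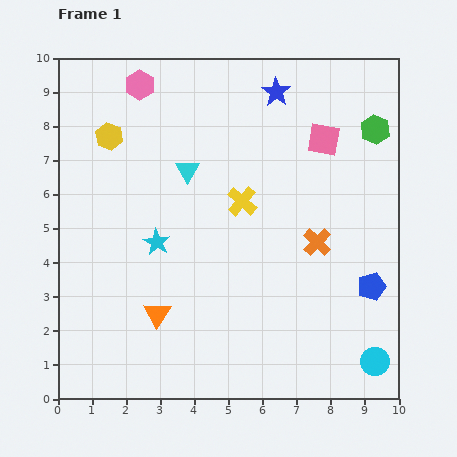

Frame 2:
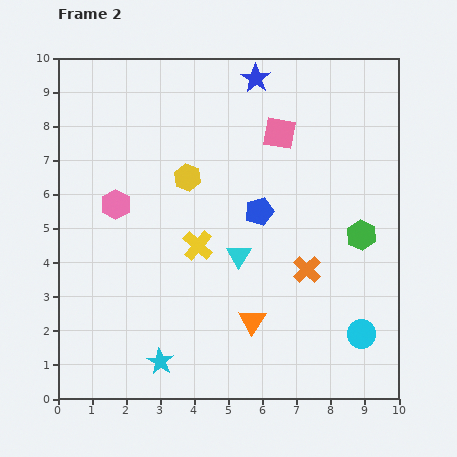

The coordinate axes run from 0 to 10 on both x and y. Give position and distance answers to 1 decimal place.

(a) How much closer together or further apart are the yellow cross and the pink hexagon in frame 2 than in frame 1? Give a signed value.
-1.8

Distance in frame 1: 4.5. Distance in frame 2: 2.7.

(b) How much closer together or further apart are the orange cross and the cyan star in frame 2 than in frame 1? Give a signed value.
+0.4

Distance in frame 1: 4.7. Distance in frame 2: 5.1.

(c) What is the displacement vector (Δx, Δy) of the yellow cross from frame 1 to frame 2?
(-1.3, -1.3)

The yellow cross was at (5.4, 5.8) in frame 1 and (4.1, 4.5) in frame 2.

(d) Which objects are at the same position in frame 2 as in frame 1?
none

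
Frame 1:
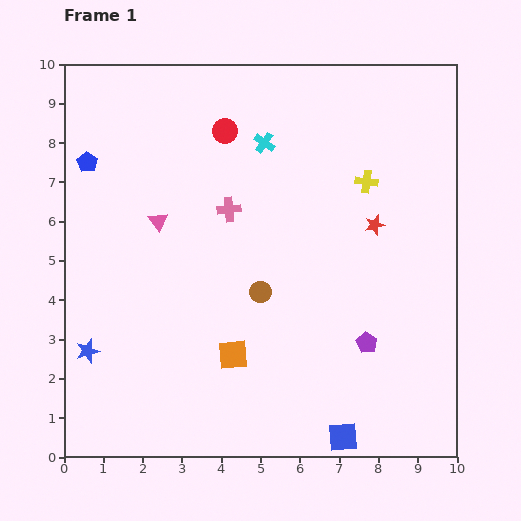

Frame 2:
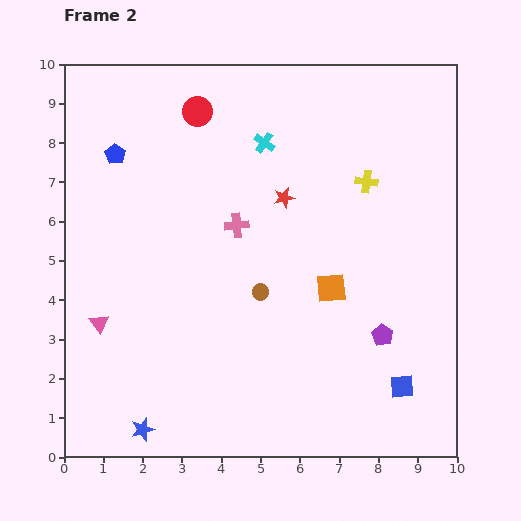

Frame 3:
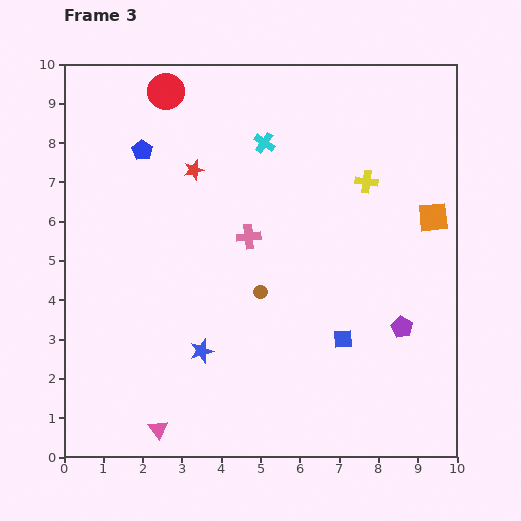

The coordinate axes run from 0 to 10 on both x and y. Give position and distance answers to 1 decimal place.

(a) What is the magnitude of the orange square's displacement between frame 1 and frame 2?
3.0

The orange square moved from (4.3, 2.6) to (6.8, 4.3), a distance of √(2.5² + 1.7²) ≈ 3.0.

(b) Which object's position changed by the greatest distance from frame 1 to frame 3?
the orange square

(moved 6.2; next 5.3)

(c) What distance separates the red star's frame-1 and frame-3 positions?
4.8

The red star moved from (7.9, 5.9) to (3.3, 7.3), a distance of √(4.6² + 1.4²) ≈ 4.8.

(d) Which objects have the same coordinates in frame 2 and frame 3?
the cyan cross, the brown circle, the yellow cross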